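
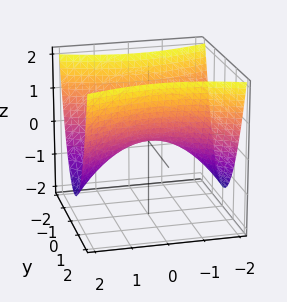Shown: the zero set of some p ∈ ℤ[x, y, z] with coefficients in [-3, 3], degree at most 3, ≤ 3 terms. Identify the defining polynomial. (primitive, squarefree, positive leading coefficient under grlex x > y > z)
x^2 - 3*y^2 + 3*z

(a) Degree: a saddle surface; a quadric, so deg p = 2.
(b) Symmetries: it's symmetric under x → −x, forcing even powers of x; the y ↦ −y reflection is a symmetry, so y appears only in even powers.
(c) From the visible intercepts: one x-axis crossing is at x = 0; it crosses the y-axis at the gridline y = 0.
(d) These observations pin down the coefficients.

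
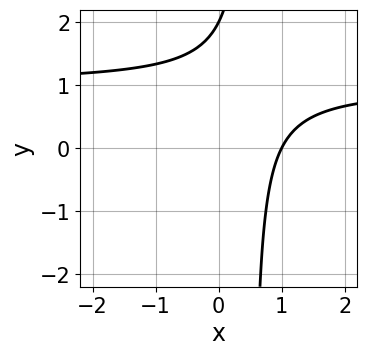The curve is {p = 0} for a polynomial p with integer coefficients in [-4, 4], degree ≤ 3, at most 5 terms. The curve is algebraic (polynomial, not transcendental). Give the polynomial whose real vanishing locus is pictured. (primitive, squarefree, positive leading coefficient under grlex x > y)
2*x*y - 2*x - y + 2

deg p = 2. The shape is more complex than any degree-1 curve.
Reading off the gridlines: it crosses the y-axis at the gridline y = 2; one x-axis crossing is at x = 1.
Together with the visible shape, these determine p as stated.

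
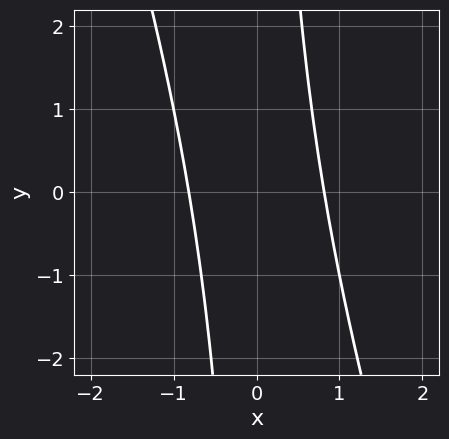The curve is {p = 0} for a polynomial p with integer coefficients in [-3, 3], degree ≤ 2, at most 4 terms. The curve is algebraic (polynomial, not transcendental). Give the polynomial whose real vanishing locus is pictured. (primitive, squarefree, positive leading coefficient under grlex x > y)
3*x^2 + x*y - 2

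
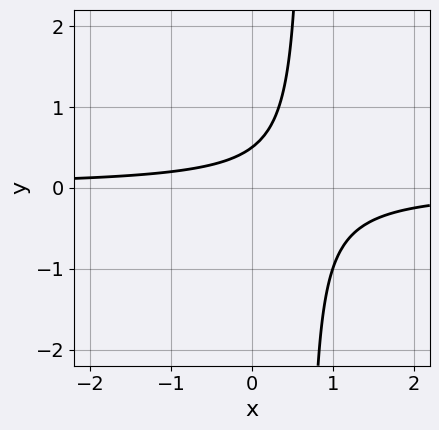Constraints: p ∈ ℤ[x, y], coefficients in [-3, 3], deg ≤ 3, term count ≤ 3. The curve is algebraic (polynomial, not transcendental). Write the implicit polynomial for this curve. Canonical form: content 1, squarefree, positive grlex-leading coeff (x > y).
3*x*y - 2*y + 1

First, deg p = 2. A generic line meets the curve in up to 2 points.
Then, observable constraints: it misses every integer gridline on the x-axis.
Finally, assembling these constraints gives the stated polynomial.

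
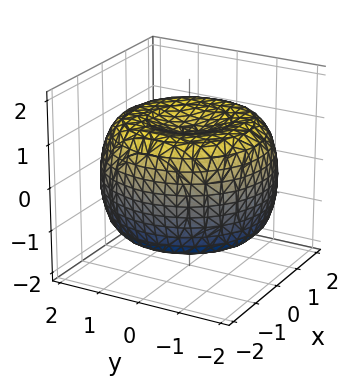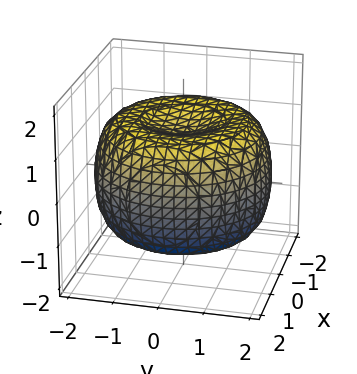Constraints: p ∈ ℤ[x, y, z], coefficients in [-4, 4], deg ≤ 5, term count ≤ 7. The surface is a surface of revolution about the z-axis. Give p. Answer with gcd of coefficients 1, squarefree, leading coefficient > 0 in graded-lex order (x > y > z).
x^4 + 2*x^2*y^2 + y^4 - 3*x^2 - 3*y^2 + 3*z^2 - 3

(a) The degree is 4 — no degree-3 surface has this shape.
(b) Symmetry: the surface is invariant under rotation about z: p = q(x² + y², z).
(c) Checking where it meets the axes: the z-axis gridline crossings are at z ∈ {-1, 1}; a circular section at z = 1 has radius between 1 and 2.
(d) Solving for integer coefficients yields p as stated.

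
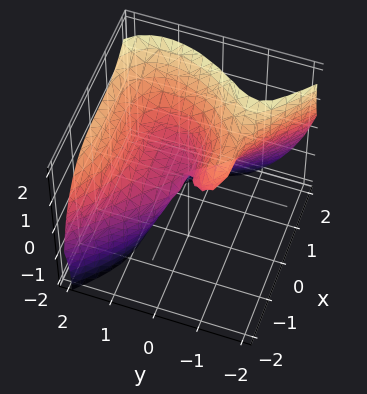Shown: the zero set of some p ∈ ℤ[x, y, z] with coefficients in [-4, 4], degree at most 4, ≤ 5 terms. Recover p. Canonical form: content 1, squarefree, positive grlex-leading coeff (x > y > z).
x^3 + y^3 - 2*y*z - z^2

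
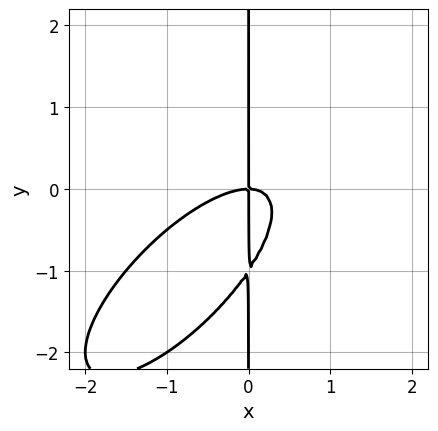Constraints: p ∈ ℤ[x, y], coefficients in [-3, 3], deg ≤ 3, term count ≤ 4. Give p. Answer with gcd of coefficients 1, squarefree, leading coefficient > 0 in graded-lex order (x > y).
(a) Degree: no degree-2 curve has this shape, so deg p = 3.
(b) From the axis intercepts and sections: every point of the y-axis in the box is on the curve; one x-axis crossing is at x = 0.
(c) Fitting integer coefficients to these (and the overall shape) gives p.

2*x^3 - 3*x^2*y + 2*x*y^2 + 2*x*y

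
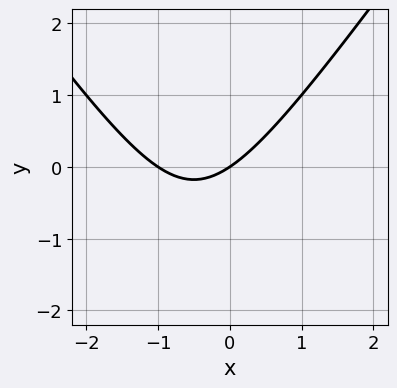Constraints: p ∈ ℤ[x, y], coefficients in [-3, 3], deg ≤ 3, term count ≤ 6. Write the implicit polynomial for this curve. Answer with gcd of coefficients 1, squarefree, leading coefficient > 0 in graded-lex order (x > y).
1. Degree: a generic line meets the curve in up to 2 points, so deg p = 2.
2. Reading off the gridlines: it meets the y-axis at y = 0 (among the integer gridlines); the x-axis gridline crossings are at x ∈ {-1, 0}.
3. Fitting integer coefficients to these (and the overall shape) gives p.

2*x^2 - y^2 + 2*x - 3*y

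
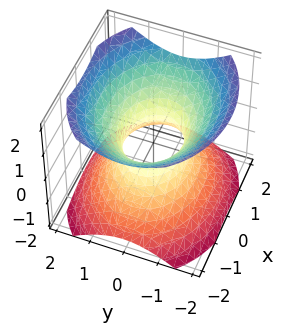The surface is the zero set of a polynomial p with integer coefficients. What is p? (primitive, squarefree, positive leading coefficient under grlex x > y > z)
deg p = 2. An hourglass — one-sheet hyperboloid; a quadric.
Symmetries: mirror symmetry z ↦ −z ⇒ only even powers of z; the x ↦ −x reflection is a symmetry, so x appears only in even powers; the y ↦ −y reflection is a symmetry, so y appears only in even powers.
Reading off the gridlines: no z-intercept at any integer in the box; the x-axis gridline crossings are at x ∈ {-1, 1}.
Together with the visible shape, these determine p as stated.

2*x^2 + 3*y^2 - 3*z^2 - 2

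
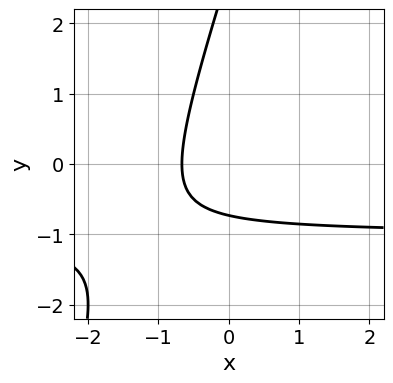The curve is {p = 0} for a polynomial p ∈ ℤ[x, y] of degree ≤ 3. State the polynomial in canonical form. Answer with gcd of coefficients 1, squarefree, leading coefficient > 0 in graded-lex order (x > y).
3*x*y - y^2 + 3*x + 2*y + 2

(a) Degree: a generic line meets the curve in up to 2 points, so deg p = 2.
(b) Putting this together gives p.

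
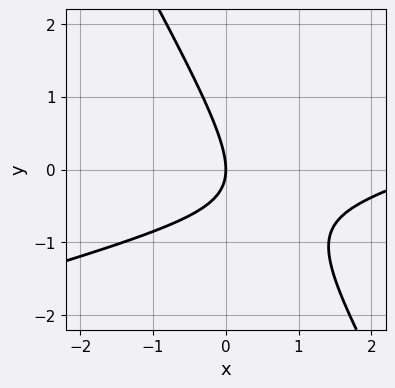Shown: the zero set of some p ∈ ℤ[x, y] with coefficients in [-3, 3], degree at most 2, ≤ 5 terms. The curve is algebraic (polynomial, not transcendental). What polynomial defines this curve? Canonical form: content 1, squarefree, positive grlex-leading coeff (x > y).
x^2 - 3*x*y - 2*y^2 - 3*x

(a) Degree: no degree-1 curve has this shape, so deg p = 2.
(b) Against the integer gridlines: it crosses the x-axis at the gridline x = 0; it crosses the y-axis at the gridline y = 0.
(c) The integer polynomial consistent with all of this is the stated p.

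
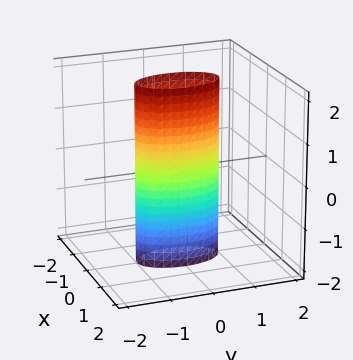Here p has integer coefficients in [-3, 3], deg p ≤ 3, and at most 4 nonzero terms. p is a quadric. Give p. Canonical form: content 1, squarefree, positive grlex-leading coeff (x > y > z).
deg p = 2. A cylinder; a quadric.
Symmetries: the x ↦ −x reflection is a symmetry, so x appears only in even powers; mirror symmetry y ↦ −y ⇒ only even powers of y; it's symmetric under z → −z, forcing even powers of z.
Reading off the gridlines: the y-axis gridline crossings are at y ∈ {-1, 1}; it misses every integer gridline on the z-axis.
Fitting integer coefficients to these (and the overall shape) gives p.

3*x^2 + y^2 - 1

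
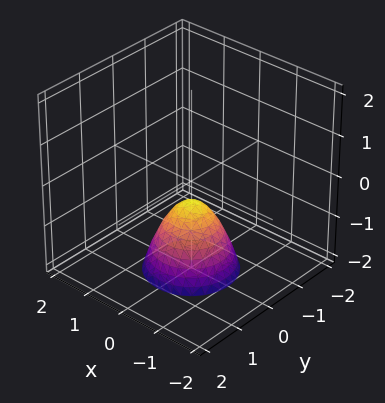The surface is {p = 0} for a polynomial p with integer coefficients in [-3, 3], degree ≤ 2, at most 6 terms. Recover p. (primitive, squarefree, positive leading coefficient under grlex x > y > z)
3*x^2 + 3*y^2 + 2*z + 1

First, deg p = 2.
Next, by symmetry, the surface is invariant under rotation about z: p = q(x² + y², z).
Then, checking where it meets the axes: the surface avoids every integer x-axis point in the box; a circular section at z = -2 has radius exactly 1; no y-intercept at any integer in the box.
Finally, assembling these constraints gives the stated polynomial.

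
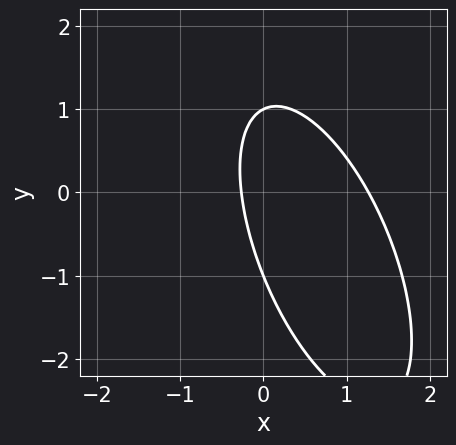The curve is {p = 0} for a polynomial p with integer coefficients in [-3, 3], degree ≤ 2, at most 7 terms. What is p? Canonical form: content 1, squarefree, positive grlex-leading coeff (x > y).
The degree is 2 — the shape is more complex than any degree-1 curve.
Reading off the gridlines: the y-axis gridline crossings are at y ∈ {-1, 1}.
Assembling these constraints gives the stated polynomial.

3*x^2 + 2*x*y + y^2 - 3*x - 1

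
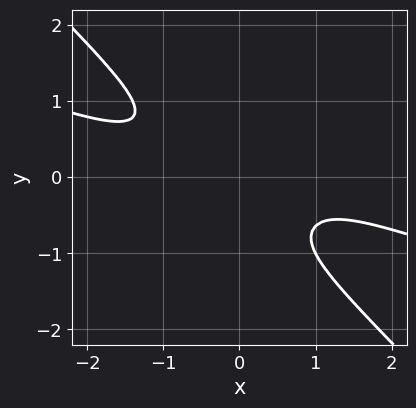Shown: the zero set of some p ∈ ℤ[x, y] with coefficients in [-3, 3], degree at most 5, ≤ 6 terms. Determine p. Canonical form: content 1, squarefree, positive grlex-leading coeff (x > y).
(a) The degree is 4 — the shape is more complex than any degree-3 curve.
(b) Against the integer gridlines: it misses every integer gridline on the x-axis; the curve avoids every integer y-axis point in the box.
(c) Assembling these constraints gives the stated polynomial.

x^4 + 3*x^3*y + 2*y^4 - x*y^2 + 1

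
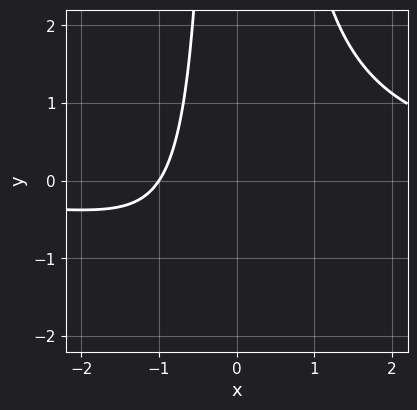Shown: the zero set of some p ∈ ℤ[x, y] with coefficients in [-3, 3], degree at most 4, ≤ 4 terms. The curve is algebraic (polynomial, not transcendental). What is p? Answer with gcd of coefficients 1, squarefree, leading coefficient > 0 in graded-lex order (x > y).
2*x^2*y - 3*x - 3

(a) Degree: no degree-2 curve has this shape, so deg p = 3.
(b) From the visible intercepts: it crosses the x-axis at the gridline x = -1; the curve avoids every integer y-axis point in the box.
(c) Matching integer coefficients to the picture gives p.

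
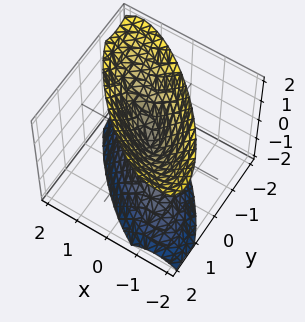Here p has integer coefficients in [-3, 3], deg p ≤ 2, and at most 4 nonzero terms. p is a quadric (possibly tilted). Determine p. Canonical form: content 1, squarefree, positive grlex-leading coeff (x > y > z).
(a) I count 2 distinct pieces.
(b) deg p = 2.
(c) From the visible intercepts: it crosses the x-axis at the gridline x = 0; one y-axis crossing is at y = 0; it crosses the z-axis at the gridline z = 0.
(d) Putting this together gives p.

2*x^2 + 3*x*y + 2*y^2 - z^2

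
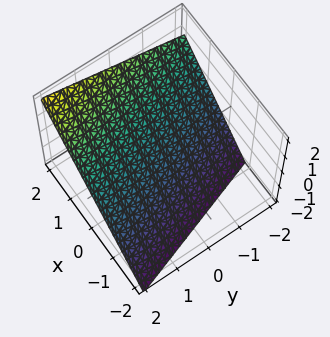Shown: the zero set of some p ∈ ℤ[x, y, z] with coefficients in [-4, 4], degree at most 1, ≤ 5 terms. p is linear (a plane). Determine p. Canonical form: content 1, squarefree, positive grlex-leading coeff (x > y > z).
First, degree: every cross-section is a straight line — this is a plane, so deg p = 1.
Next, from the axis intercepts and sections: it meets the y-axis at y = 2 (among the integer gridlines).
Finally, these observations pin down the coefficients.

3*x + y - 3*z - 2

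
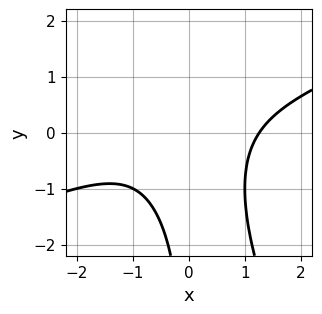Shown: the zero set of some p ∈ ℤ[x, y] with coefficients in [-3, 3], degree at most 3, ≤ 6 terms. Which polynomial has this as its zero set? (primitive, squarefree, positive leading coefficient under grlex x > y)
x^3 - 2*x^2*y - x*y^2 - 2

First, deg p = 3. No degree-2 curve has this shape.
Next, against the integer gridlines: it misses every integer gridline on the y-axis.
Finally, these observations pin down the coefficients.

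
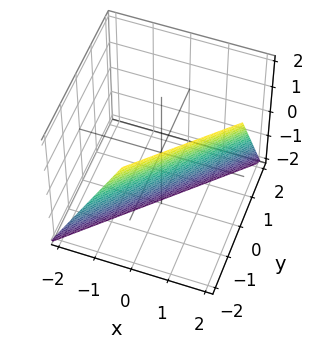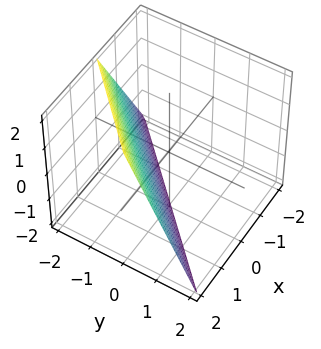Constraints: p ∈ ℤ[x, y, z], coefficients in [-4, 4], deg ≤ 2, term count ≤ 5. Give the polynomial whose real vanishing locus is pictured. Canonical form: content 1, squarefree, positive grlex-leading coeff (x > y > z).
1. The degree is 1 — the surface is flat (a plane).
2. Observable constraints: one z-axis crossing is at z = -2; one y-axis crossing is at y = -1; it crosses the x-axis at the gridline x = 1.
3. Together with the visible shape, these determine p as stated.

2*x - 2*y - z - 2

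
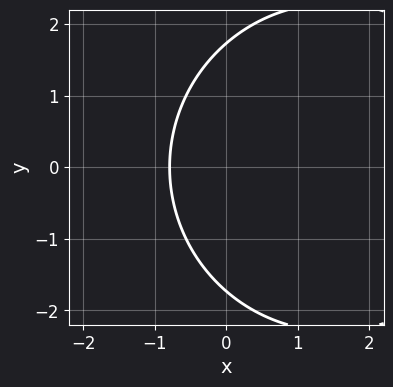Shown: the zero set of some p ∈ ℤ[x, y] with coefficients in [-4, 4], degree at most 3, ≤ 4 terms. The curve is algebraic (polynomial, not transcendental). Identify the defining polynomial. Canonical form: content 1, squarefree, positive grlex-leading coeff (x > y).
1. deg p = 2. The shape is more complex than any degree-1 curve.
2. Symmetries: mirror symmetry y ↦ −y ⇒ only even powers of y.
3. These observations pin down the coefficients.

x^2 + y^2 - 3*x - 3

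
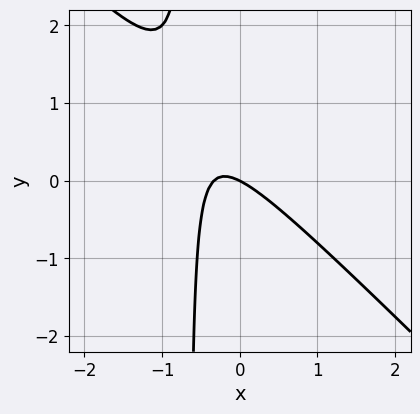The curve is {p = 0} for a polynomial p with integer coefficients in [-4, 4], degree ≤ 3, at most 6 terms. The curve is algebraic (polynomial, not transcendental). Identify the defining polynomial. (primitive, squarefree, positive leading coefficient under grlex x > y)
1. deg p = 2. No degree-1 curve has this shape.
2. Observable constraints: it crosses the y-axis at the gridline y = 0; one x-axis crossing is at x = 0.
3. These observations pin down the coefficients.

3*x^2 + 3*x*y + x + 2*y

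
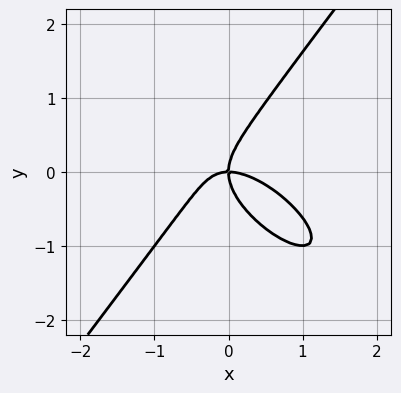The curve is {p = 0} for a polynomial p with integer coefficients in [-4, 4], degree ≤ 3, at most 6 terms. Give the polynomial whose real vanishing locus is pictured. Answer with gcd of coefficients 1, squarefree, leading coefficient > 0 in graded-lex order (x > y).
x^3 + x^2*y - y^3 + x*y

First, the degree is 3 — a generic line meets the curve in up to 3 points.
Then, reading off the gridlines: it meets the y-axis at y = 0 (among the integer gridlines); it meets the x-axis at x = 0 (among the integer gridlines).
Finally, these observations pin down the coefficients.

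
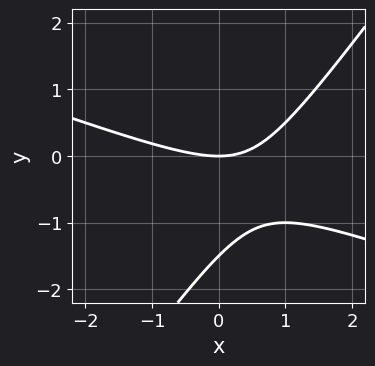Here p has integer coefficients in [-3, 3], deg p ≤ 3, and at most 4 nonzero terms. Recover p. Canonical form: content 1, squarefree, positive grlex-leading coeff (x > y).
x^2 + 2*x*y - 2*y^2 - 3*y

(a) Degree: a generic line meets the curve in up to 2 points, so deg p = 2.
(b) From the axis intercepts and sections: it crosses the y-axis at the gridline y = 0; one x-axis crossing is at x = 0.
(c) Matching integer coefficients to the picture gives p.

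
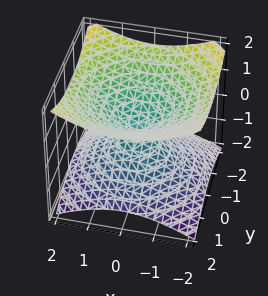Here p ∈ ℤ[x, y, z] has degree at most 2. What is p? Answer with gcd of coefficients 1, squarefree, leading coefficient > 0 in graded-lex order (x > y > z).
1. Degree: two nappes meeting at a single point; a quadric, so deg p = 2.
2. By symmetry, every cross-section ⟂ z is a circle, so x, y appear only via x² + y²; the z ↦ −z reflection is a symmetry, so z appears only in even powers.
3. From the visible intercepts: it meets the y-axis at y = 0 (among the integer gridlines); a circular section at z = -1 has radius between 1 and 2; it crosses the x-axis at the gridline x = 0.
4. Solving for integer coefficients yields p as stated.

x^2 + y^2 - 2*z^2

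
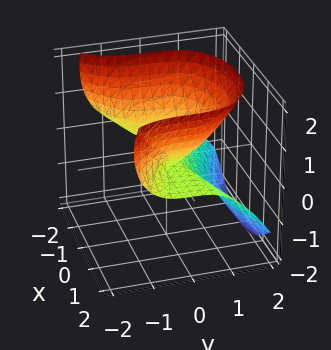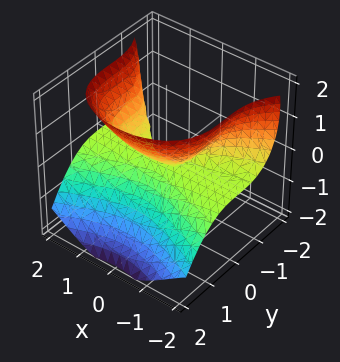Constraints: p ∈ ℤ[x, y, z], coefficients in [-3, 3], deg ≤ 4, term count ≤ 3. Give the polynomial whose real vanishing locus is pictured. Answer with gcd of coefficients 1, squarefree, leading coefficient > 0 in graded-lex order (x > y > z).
2*x^2*z + 2*y^3 - 3*z^2

deg p = 3.
Observable constraints: it crosses the z-axis at the gridline z = 0; it crosses the y-axis at the gridline y = 0; the visible x-axis segment lies entirely on the surface.
Solving for integer coefficients yields p as stated.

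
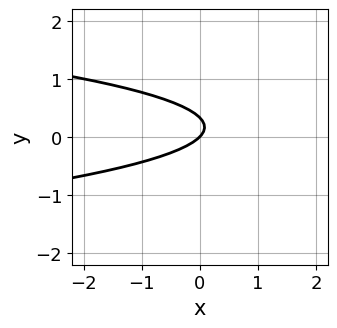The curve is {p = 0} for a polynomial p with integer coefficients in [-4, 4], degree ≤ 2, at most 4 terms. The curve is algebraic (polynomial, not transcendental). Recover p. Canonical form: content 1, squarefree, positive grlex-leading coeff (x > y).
1. deg p = 2. A generic line meets the curve in up to 2 points.
2. From the axis intercepts and sections: it meets the y-axis at y = 0 (among the integer gridlines); it crosses the x-axis at the gridline x = 0.
3. Solving for integer coefficients yields p as stated.

3*y^2 + x - y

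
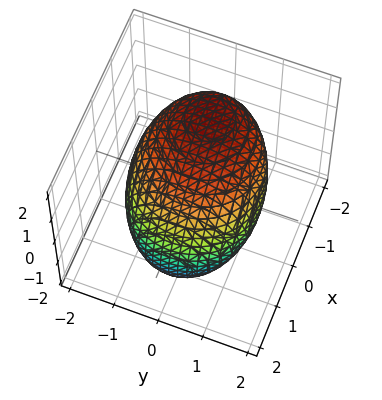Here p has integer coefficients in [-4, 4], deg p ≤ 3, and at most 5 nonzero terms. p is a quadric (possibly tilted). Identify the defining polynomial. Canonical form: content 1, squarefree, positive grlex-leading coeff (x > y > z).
x^2 + x*z + y^2 + z^2 - 2

(a) The degree is 2 — the shape is more complex than any degree-1 surface.
(b) Putting this together gives p.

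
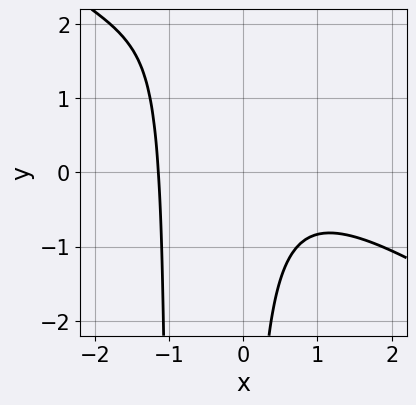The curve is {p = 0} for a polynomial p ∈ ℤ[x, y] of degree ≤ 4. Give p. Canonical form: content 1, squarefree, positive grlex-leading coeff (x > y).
1. deg p = 3.
2. Observable constraints: it misses every integer gridline on the y-axis.
3. Fitting integer coefficients to these (and the overall shape) gives p.

2*x^3 + 3*x^2*y + 3*x*y + 3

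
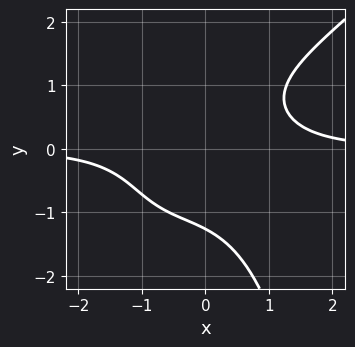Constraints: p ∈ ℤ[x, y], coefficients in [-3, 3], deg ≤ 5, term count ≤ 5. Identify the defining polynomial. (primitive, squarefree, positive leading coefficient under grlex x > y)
x^3*y - x^2*y^2 - y^3 + 2*x*y - 2

1. The degree is 4 — the shape is more complex than any degree-3 curve.
2. From the visible intercepts: the curve avoids every integer x-axis point in the box.
3. Fitting integer coefficients to these (and the overall shape) gives p.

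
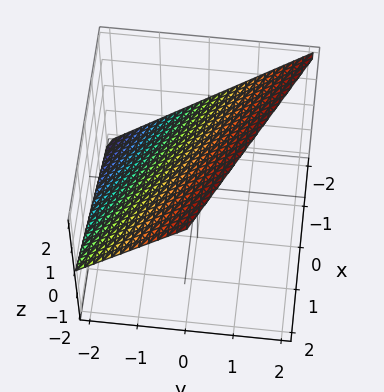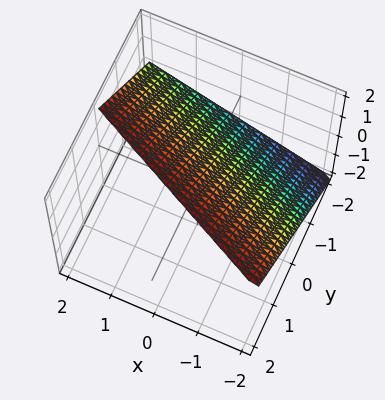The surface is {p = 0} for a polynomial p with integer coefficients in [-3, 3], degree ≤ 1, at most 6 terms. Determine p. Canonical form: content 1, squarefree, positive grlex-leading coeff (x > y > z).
x + 2*y - 2*z + 2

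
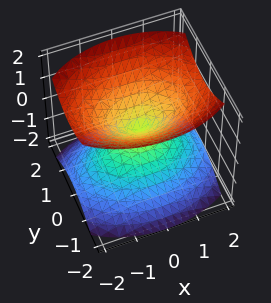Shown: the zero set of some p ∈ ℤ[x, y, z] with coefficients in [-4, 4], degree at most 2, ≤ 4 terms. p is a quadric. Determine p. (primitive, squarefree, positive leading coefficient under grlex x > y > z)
x^2 + 2*y^2 - 2*z^2

(a) I count 2 distinct pieces. They look like related sheets of one shape, so recover p as a whole.
(b) deg p = 2. Two nappes meeting at a single point; a quadric.
(c) Symmetries: it's symmetric under x → −x, forcing even powers of x; it's symmetric under z → −z, forcing even powers of z; the y ↦ −y reflection is a symmetry, so y appears only in even powers.
(d) Checking where it meets the axes: one z-axis crossing is at z = 0; it crosses the x-axis at the gridline x = 0.
(e) The integer polynomial consistent with all of this is the stated p.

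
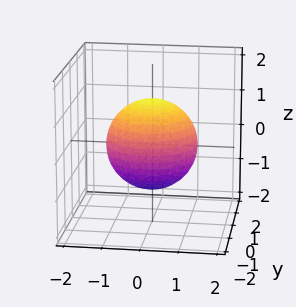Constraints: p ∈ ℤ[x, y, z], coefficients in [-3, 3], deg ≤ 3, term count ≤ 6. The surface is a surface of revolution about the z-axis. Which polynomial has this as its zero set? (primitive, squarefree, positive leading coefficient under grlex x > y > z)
(a) The degree is 2 — a generic line meets the surface in up to 2 points.
(b) Symmetries: rotational symmetry about the z-axis ⇒ p depends on x, y only through x² + y².
(c) From the visible intercepts: a circular section at z = -1 has radius between 0 and 1.
(d) Matching integer coefficients to the picture gives p.

2*x^2 + 2*y^2 + 2*z^2 - 3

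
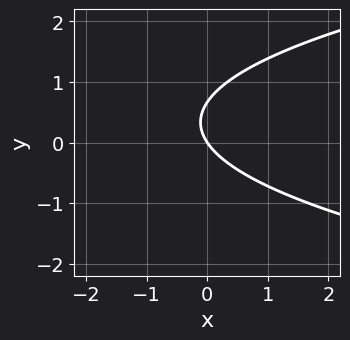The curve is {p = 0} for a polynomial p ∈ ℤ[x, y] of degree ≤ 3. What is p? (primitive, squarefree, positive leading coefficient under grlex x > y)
3*y^2 - 3*x - 2*y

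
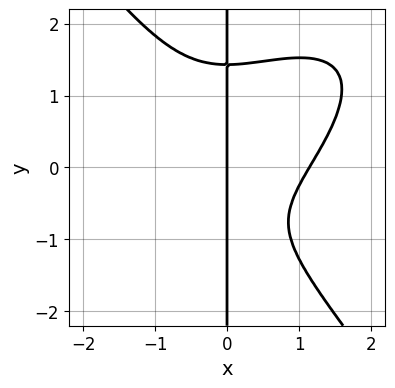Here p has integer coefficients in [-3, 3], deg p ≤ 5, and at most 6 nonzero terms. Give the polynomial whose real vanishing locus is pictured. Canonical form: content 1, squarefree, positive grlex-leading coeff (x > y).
2*x^4 - 2*x^3*y + 2*x*y^3 - 2*x*y - 3*x

(a) deg p = 4. No degree-3 curve has this shape.
(b) From the visible intercepts: one x-axis crossing is at x = 0; every point of the y-axis in the box is on the curve.
(c) Fitting integer coefficients to these (and the overall shape) gives p.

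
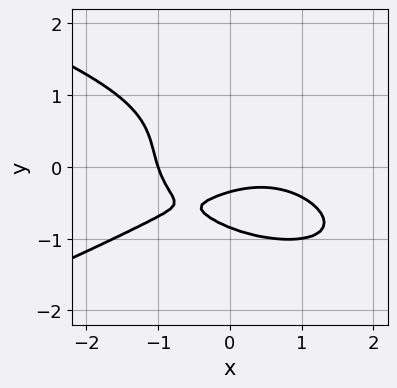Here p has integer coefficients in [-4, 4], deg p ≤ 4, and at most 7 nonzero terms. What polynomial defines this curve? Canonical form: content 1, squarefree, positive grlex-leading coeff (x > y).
First, degree: no degree-3 curve has this shape, so deg p = 4.
Then, against the integer gridlines: it crosses the x-axis at the gridline x = -1; it misses every integer gridline on the y-axis.
Finally, the integer polynomial consistent with all of this is the stated p.

3*y^4 + x^3 + 2*x*y + 3*y + 1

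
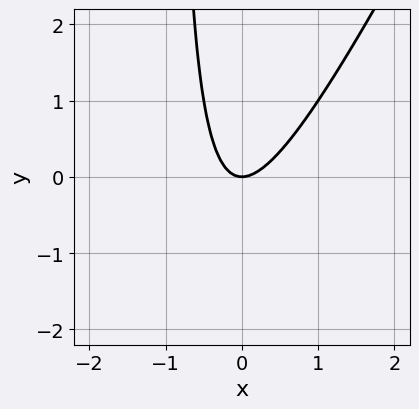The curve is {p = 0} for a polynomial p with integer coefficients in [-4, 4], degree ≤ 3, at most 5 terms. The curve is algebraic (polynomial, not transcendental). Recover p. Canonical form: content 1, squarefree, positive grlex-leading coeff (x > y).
First, degree: no degree-1 curve has this shape, so deg p = 2.
Then, checking where it meets the axes: it crosses the y-axis at the gridline y = 0; it crosses the x-axis at the gridline x = 0.
Finally, matching integer coefficients to the picture gives p.

2*x^2 - x*y - y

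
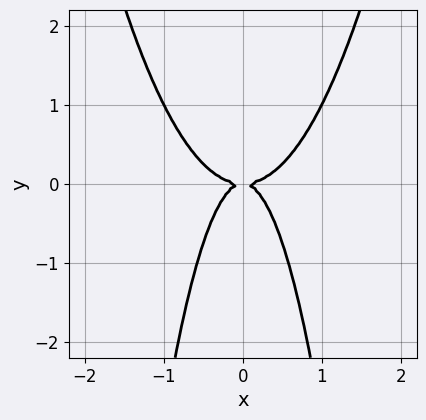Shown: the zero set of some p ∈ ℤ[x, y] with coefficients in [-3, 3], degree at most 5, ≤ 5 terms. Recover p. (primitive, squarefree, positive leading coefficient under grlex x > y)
3*x^4 - 2*x^2*y - y^2

deg p = 4.
Symmetries: it's symmetric under x → −x, forcing even powers of x.
Reading off the gridlines: one x-axis crossing is at x = 0; it crosses the y-axis at the gridline y = 0.
The integer polynomial consistent with all of this is the stated p.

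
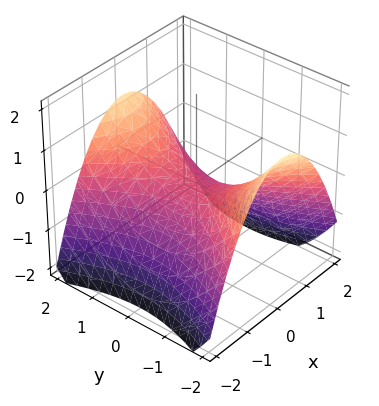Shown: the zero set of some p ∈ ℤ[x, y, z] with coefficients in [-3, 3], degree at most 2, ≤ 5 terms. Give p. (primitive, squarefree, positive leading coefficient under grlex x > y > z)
(a) The degree is 2 — a hyperbolic paraboloid; a quadric.
(b) Symmetries: mirror symmetry y ↦ −y ⇒ only even powers of y; mirror symmetry x ↦ −x ⇒ only even powers of x.
(c) From the axis intercepts and sections: one y-axis crossing is at y = 0; it meets the z-axis at z = 0 (among the integer gridlines); one x-axis crossing is at x = 0.
(d) Putting this together gives p.

2*x^2 - y^2 + 3*z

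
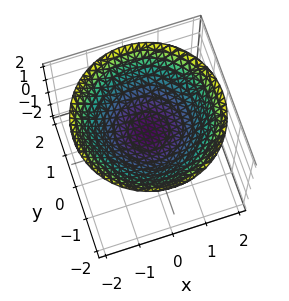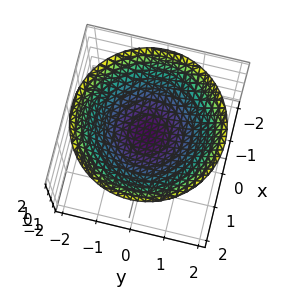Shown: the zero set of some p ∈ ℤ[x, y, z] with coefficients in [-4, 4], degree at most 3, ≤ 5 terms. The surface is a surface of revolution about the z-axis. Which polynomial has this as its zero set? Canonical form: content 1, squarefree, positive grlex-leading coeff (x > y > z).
deg p = 2. No degree-1 surface has this shape.
Symmetries: rotational symmetry about the z-axis ⇒ p depends on x, y only through x² + y².
Checking where it meets the axes: a circular section at z = 1 has radius exactly 1; the surface avoids every integer x-axis point in the box.
Together with the visible shape, these determine p as stated.

x^2 + y^2 - 3*z + 2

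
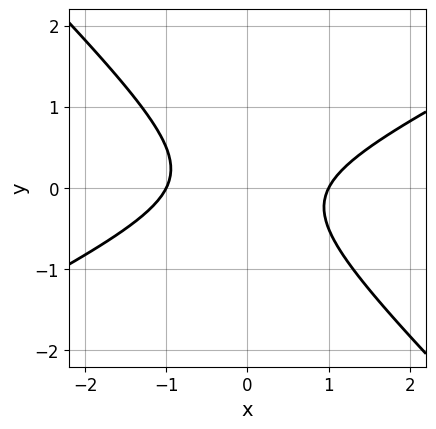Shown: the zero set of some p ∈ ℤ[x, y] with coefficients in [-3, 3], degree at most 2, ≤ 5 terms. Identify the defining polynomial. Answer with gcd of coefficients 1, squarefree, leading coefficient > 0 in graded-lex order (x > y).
x^2 - x*y - 2*y^2 - 1

First, degree: a generic line meets the curve in up to 2 points, so deg p = 2.
Then, from the axis intercepts and sections: no y-intercept at any integer in the box; the x-axis gridline crossings are at x ∈ {-1, 1}.
Finally, solving for integer coefficients yields p as stated.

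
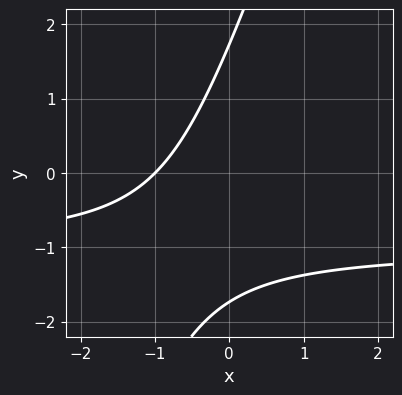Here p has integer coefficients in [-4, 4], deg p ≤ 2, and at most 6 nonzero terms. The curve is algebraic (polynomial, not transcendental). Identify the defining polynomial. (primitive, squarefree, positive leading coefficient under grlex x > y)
3*x*y - y^2 + 3*x + 3

The degree is 2 — a generic line meets the curve in up to 2 points.
Reading off the gridlines: it meets the x-axis at x = -1 (among the integer gridlines).
Solving for integer coefficients yields p as stated.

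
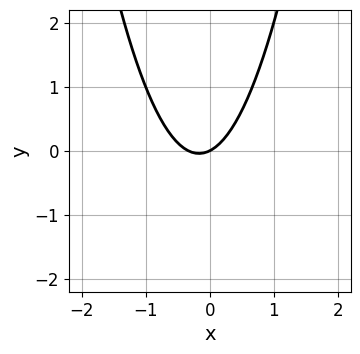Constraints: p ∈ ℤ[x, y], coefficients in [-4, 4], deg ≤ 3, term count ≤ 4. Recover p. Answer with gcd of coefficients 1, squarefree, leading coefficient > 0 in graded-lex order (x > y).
(a) The degree is 2 — no degree-1 curve has this shape.
(b) From the axis intercepts and sections: one y-axis crossing is at y = 0; one x-axis crossing is at x = 0.
(c) Fitting integer coefficients to these (and the overall shape) gives p.

3*x^2 + x - 2*y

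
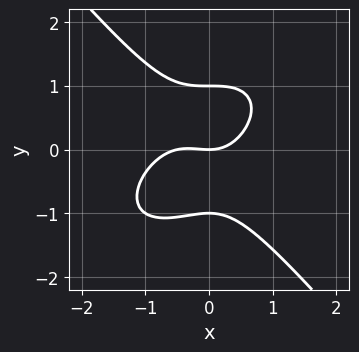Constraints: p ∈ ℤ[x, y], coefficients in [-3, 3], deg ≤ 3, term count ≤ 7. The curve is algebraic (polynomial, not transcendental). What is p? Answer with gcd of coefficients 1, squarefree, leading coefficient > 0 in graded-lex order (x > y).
2*x^3 - x^2*y + 2*y^3 + x^2 - 2*y

(a) deg p = 3.
(b) Against the integer gridlines: it crosses the x-axis at the gridline x = 0; among the integer gridlines, it crosses the y-axis at y ∈ {-1, 0, 1}.
(c) These observations pin down the coefficients.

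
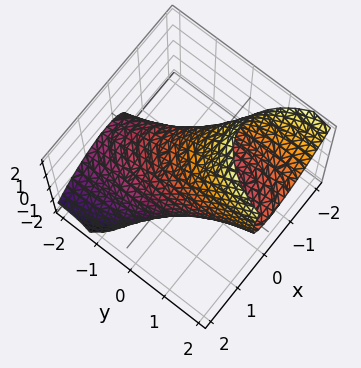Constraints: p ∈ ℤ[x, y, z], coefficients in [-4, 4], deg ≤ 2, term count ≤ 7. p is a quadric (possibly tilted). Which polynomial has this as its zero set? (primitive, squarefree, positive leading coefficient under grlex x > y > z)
First, the degree is 2 — no degree-1 surface has this shape.
Then, from the axis intercepts and sections: among the integer gridlines, it crosses the z-axis at z ∈ {-1, 1}.
Finally, the integer polynomial consistent with all of this is the stated p.

3*x^2 + 3*x*z + y^2 - 3*y*z + 2*z^2 - 2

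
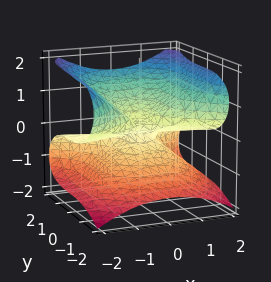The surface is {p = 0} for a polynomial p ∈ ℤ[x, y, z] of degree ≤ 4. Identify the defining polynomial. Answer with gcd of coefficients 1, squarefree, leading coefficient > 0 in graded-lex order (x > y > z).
The degree is 3 — the shape is more complex than any degree-2 surface.
From the axis intercepts and sections: every point of the x-axis in the box is on the surface; it crosses the y-axis at the gridline y = 0; it meets the z-axis at z = 0 (among the integer gridlines).
Matching integer coefficients to the picture gives p.

2*x^2*z + y^3 - 3*z^3 + z^2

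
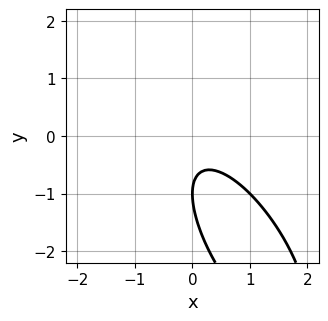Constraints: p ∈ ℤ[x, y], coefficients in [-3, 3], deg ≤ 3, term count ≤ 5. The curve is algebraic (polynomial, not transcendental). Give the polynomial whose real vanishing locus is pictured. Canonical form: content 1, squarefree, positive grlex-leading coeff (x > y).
First, the degree is 2 — no degree-1 curve has this shape.
Then, from the visible intercepts: it crosses the y-axis at the gridline y = -1; it misses every integer gridline on the x-axis.
Finally, solving for integer coefficients yields p as stated.

2*x^2 + 2*x*y + y^2 + 2*y + 1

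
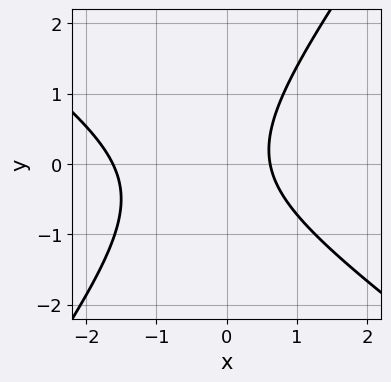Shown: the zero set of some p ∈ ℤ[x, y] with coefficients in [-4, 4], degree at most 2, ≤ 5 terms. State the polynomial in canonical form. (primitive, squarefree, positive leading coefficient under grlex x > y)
(a) deg p = 2. A generic line meets the curve in up to 2 points.
(b) Checking where it meets the axes: the curve avoids every integer y-axis point in the box.
(c) Putting this together gives p.

3*x^2 + 2*x*y - 3*y^2 + 3*x - 3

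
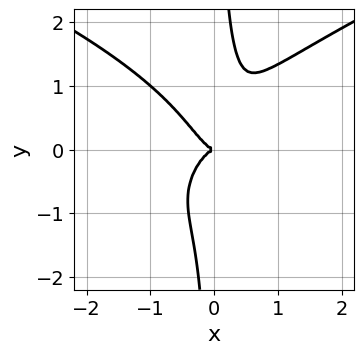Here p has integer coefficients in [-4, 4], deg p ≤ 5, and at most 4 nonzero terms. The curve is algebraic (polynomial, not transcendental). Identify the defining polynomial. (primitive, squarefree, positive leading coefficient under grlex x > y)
2*x*y^3 - 3*x^3 - y^2

(a) The degree is 4 — the shape is more complex than any degree-3 curve.
(b) From the axis intercepts and sections: one y-axis crossing is at y = 0; it meets the x-axis at x = 0 (among the integer gridlines).
(c) Matching integer coefficients to the picture gives p.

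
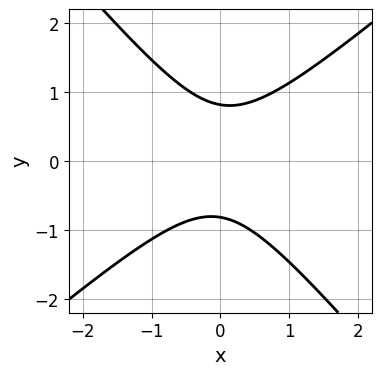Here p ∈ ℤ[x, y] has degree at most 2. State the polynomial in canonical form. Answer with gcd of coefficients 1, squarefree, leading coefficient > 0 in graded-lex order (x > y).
deg p = 2.
From the visible intercepts: the curve avoids every integer x-axis point in the box.
Matching integer coefficients to the picture gives p.

3*x^2 - x*y - 3*y^2 + 2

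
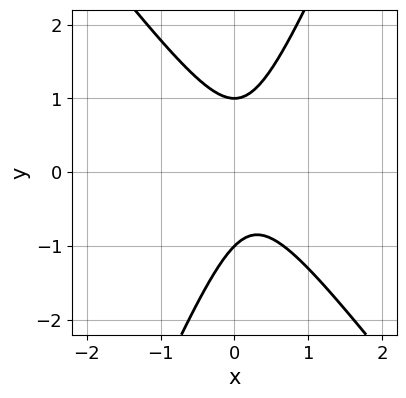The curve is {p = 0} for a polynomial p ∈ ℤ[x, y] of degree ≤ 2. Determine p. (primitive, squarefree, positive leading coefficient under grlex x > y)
(a) Degree: no degree-1 curve has this shape, so deg p = 2.
(b) Reading off the gridlines: the y-axis gridline crossings are at y ∈ {-1, 1}; the curve avoids every integer x-axis point in the box.
(c) The integer polynomial consistent with all of this is the stated p.

3*x^2 + x*y - y^2 - x + 1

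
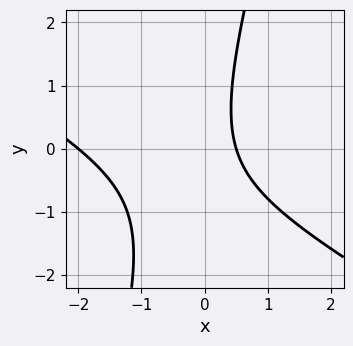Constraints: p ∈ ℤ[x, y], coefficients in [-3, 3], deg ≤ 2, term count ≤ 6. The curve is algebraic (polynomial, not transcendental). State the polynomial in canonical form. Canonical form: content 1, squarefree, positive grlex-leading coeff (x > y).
2*x^2 + 3*x*y - y^2 + 3*x - 2

(a) deg p = 2. No degree-1 curve has this shape.
(b) Observable constraints: it misses every integer gridline on the y-axis; one x-axis crossing is at x = -2.
(c) Fitting integer coefficients to these (and the overall shape) gives p.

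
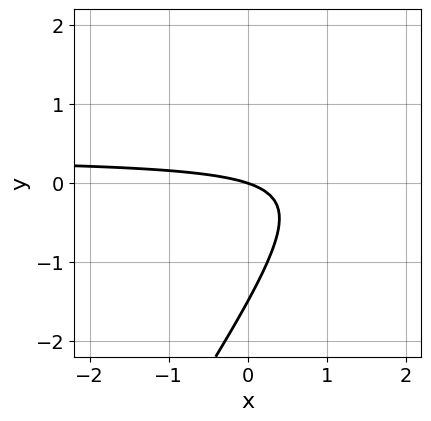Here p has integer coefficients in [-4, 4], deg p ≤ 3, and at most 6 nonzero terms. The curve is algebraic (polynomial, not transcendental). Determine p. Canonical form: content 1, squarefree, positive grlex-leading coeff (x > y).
3*x*y - 2*y^2 - x - 3*y

First, deg p = 2. No degree-1 curve has this shape.
Then, reading off the gridlines: one y-axis crossing is at y = 0; it meets the x-axis at x = 0 (among the integer gridlines).
Finally, these observations pin down the coefficients.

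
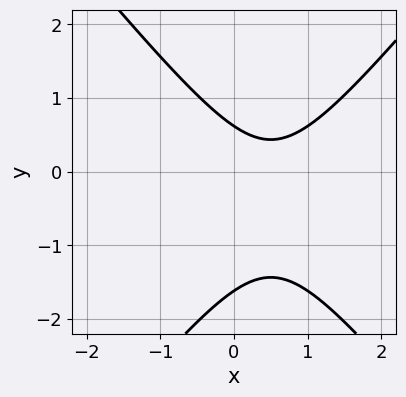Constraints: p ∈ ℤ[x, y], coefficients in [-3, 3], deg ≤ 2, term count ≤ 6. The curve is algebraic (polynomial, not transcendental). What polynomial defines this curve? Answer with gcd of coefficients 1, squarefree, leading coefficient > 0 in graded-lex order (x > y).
1. The degree is 2 — a generic line meets the curve in up to 2 points.
2. Checking where it meets the axes: the curve avoids every integer x-axis point in the box.
3. The integer polynomial consistent with all of this is the stated p.

3*x^2 - 2*y^2 - 3*x - 2*y + 2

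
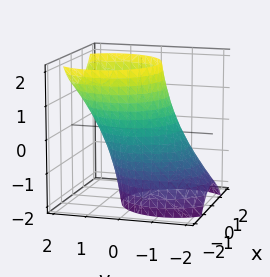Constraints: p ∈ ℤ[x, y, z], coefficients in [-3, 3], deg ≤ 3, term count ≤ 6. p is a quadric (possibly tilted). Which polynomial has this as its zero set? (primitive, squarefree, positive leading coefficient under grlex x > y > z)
2*x^2 + 2*y^2 - 2*y*z - 3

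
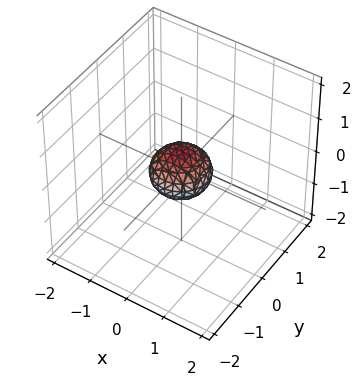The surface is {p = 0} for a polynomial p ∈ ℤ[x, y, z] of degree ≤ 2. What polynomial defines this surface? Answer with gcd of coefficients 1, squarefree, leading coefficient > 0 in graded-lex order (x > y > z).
2*x^2 + 2*y^2 + 3*z^2 - 1

First, degree: bounded and convex; a quadric, so deg p = 2.
Next, symmetries: mirror symmetry z ↦ −z ⇒ only even powers of z; the surface is invariant under rotation about z: p = q(x² + y², z).
Then, from the axis intercepts and sections: a circular section at z = 0 has radius between 0 and 1.
Finally, solving for integer coefficients yields p as stated.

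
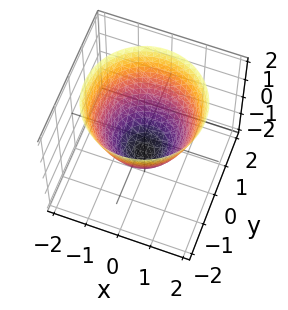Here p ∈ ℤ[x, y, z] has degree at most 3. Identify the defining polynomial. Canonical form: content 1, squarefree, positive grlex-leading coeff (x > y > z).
First, degree: no degree-1 surface has this shape, so deg p = 2.
Next, symmetries: the surface is invariant under rotation about z: p = q(x² + y², z).
Then, observable constraints: the y-axis gridline crossings are at y ∈ {-1, 1}; a circular section at z = 2 has radius between 1 and 2; the x-axis gridline crossings are at x ∈ {-1, 1}.
Finally, solving for integer coefficients yields p as stated. Check: (0, 0, -1) on the z-axis lies on the surface, and p(0, 0, -1) = 0. ✓

x^2 + y^2 - z - 1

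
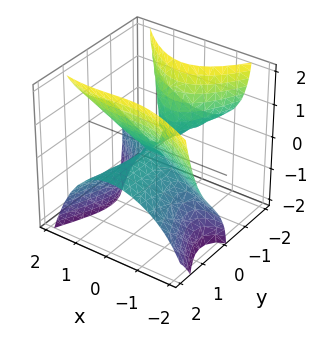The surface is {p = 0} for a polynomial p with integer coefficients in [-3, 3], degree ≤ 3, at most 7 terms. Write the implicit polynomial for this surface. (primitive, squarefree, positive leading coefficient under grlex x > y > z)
1. deg p = 3.
2. Reading off the gridlines: it crosses the x-axis at the gridline x = 0; it crosses the z-axis at the gridline z = 0; the visible y-axis segment lies entirely on the surface.
3. These observations pin down the coefficients.

x^3 + 2*x^2*y - 2*x^2*z + 3*y^2*z - 2*z^2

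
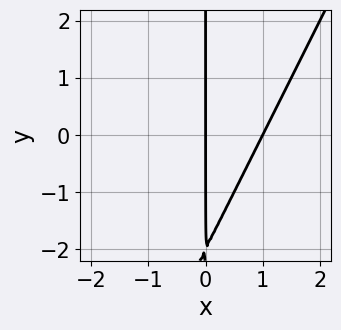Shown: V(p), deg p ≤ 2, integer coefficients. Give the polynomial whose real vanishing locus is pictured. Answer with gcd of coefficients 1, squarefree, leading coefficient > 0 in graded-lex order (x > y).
1. The degree is 2 — the shape is more complex than any degree-1 curve.
2. From the visible intercepts: the x-axis gridline crossings are at x ∈ {0, 1}; every point of the y-axis in the box is on the curve.
3. The integer polynomial consistent with all of this is the stated p.

2*x^2 - x*y - 2*x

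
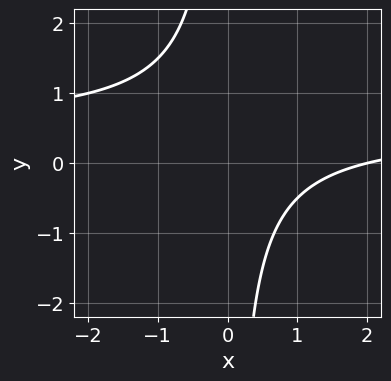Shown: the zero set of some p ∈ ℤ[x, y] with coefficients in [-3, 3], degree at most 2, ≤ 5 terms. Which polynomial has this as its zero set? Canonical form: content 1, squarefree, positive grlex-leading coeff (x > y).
First, the degree is 2 — the shape is more complex than any degree-1 curve.
Then, against the integer gridlines: it crosses the x-axis at the gridline x = 2; no y-intercept at any integer in the box.
Finally, solving for integer coefficients yields p as stated.

2*x*y - x + 2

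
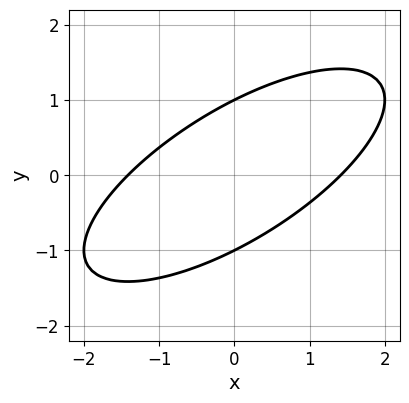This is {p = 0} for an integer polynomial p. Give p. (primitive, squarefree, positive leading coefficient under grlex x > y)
x^2 - 2*x*y + 2*y^2 - 2

1. deg p = 2.
2. Observable constraints: the y-axis gridline crossings are at y ∈ {-1, 1}.
3. The integer polynomial consistent with all of this is the stated p.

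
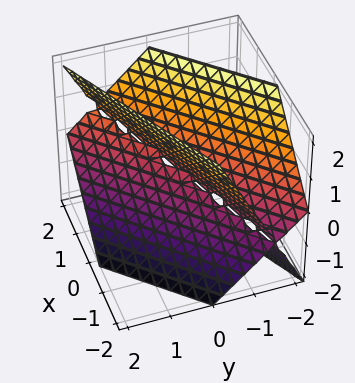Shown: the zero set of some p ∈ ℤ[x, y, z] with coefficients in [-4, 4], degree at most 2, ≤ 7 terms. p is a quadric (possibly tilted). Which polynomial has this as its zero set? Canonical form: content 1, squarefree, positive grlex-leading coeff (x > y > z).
x^2 - 3*x*y + 2*y^2 + y*z - z^2

The degree is 2 — the shape is more complex than any degree-1 surface.
Checking where it meets the axes: one z-axis crossing is at z = 0; it crosses the y-axis at the gridline y = 0.
Solving for integer coefficients yields p as stated.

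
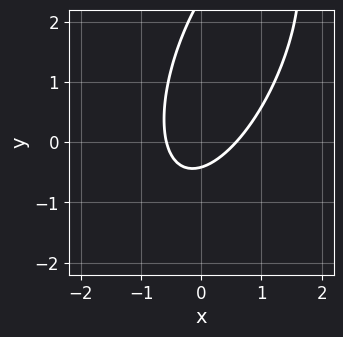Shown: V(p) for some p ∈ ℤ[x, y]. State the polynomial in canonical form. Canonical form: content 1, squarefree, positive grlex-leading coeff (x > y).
3*x^2 - 2*x*y + y^2 - 2*y - 1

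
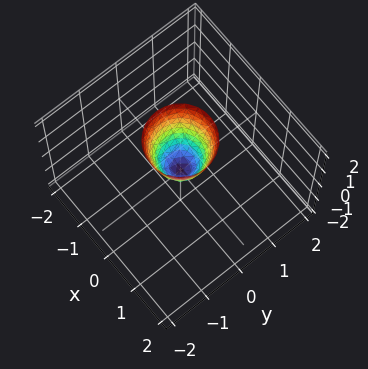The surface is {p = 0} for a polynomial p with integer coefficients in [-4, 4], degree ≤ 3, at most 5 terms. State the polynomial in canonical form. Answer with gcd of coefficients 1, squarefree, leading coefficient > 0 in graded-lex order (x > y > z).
3*x^2 + 3*y^2 - z

First, deg p = 2.
Then, by symmetry, the surface is invariant under rotation about z: p = q(x² + y², z).
Next, against the integer gridlines: it meets the y-axis at y = 0 (among the integer gridlines); it meets the z-axis at z = 0 (among the integer gridlines); a circular section at z = 2 has radius between 0 and 1.
Finally, putting this together gives p.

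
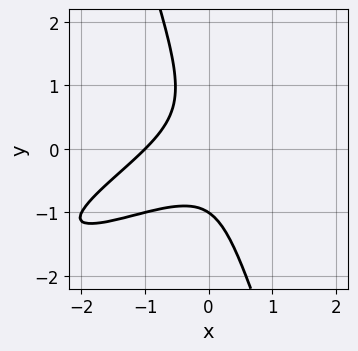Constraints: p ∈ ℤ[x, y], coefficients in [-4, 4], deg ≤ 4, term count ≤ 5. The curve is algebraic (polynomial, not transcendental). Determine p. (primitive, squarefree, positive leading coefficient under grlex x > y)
(a) deg p = 3. No degree-2 curve has this shape.
(b) Checking where it meets the axes: it meets the y-axis at y = -1 (among the integer gridlines); it crosses the x-axis at the gridline x = -1.
(c) Fitting integer coefficients to these (and the overall shape) gives p.

x^3 - 3*x^2*y + 2*x*y^2 + y^3 + 1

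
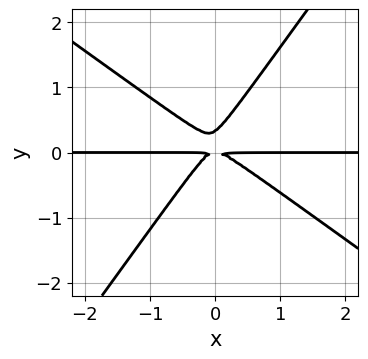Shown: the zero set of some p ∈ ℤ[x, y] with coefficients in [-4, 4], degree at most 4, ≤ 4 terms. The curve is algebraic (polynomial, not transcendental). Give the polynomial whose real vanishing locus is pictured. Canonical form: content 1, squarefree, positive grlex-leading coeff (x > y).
First, the degree is 3 — the shape is more complex than any degree-2 curve.
Then, from the axis intercepts and sections: the visible x-axis segment lies entirely on the curve.
Finally, assembling these constraints gives the stated polynomial.

3*x^2*y + 2*x*y^2 - 3*y^3 + y^2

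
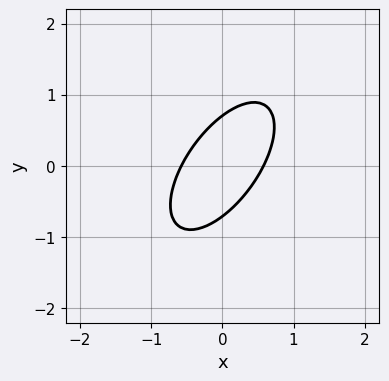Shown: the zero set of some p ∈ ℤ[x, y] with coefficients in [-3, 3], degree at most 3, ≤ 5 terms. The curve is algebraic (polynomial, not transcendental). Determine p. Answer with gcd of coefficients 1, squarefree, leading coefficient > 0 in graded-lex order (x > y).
3*x^2 - 3*x*y + 2*y^2 - 1

(a) deg p = 2.
(b) The integer polynomial consistent with all of this is the stated p.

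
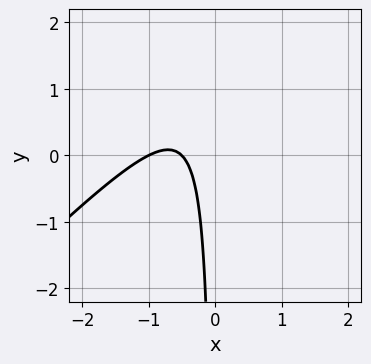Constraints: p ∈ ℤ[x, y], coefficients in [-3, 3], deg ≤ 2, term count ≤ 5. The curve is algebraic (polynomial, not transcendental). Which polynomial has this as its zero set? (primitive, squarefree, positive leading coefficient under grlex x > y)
2*x^2 - 2*x*y + 3*x + 1

First, the degree is 2 — a generic line meets the curve in up to 2 points.
Then, from the visible intercepts: one x-axis crossing is at x = -1; the curve avoids every integer y-axis point in the box.
Finally, these observations pin down the coefficients.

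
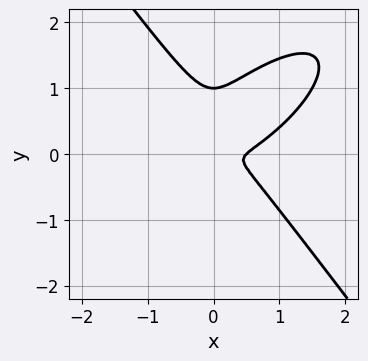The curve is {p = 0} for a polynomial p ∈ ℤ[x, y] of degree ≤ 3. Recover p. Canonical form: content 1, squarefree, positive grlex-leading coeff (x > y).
1. deg p = 3. A generic line meets the curve in up to 3 points.
2. Checking where it meets the axes: one y-axis crossing is at y = 1.
3. Fitting integer coefficients to these (and the overall shape) gives p.

2*x^3 - 2*x^2*y + 2*y^3 - x^2 - 2*y^2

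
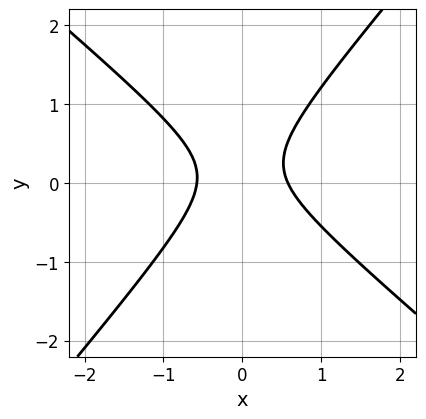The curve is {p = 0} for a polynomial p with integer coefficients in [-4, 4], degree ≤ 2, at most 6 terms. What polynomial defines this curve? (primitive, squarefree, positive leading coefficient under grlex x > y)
3*x^2 + x*y - 3*y^2 + y - 1

(a) Degree: the shape is more complex than any degree-1 curve, so deg p = 2.
(b) Checking where it meets the axes: no y-intercept at any integer in the box.
(c) Putting this together gives p.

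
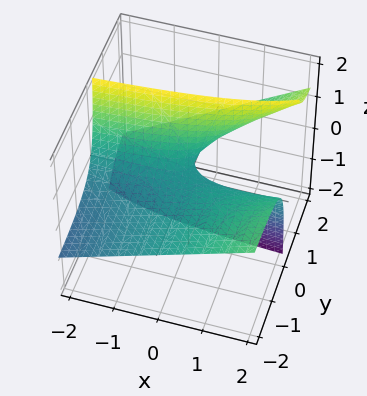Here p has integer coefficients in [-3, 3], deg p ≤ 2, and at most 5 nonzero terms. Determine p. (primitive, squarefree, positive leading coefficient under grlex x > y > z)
x*y - 2*y*z + z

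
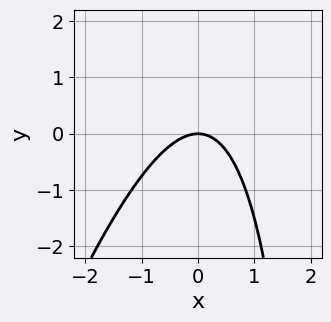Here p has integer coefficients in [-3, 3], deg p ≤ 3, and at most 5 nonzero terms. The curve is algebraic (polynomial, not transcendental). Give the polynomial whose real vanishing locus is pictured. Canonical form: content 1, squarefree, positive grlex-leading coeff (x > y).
(a) Degree: a generic line meets the curve in up to 2 points, so deg p = 2.
(b) Checking where it meets the axes: it meets the y-axis at y = 0 (among the integer gridlines); it crosses the x-axis at the gridline x = 0.
(c) Assembling these constraints gives the stated polynomial.

3*x^2 - x*y + 3*y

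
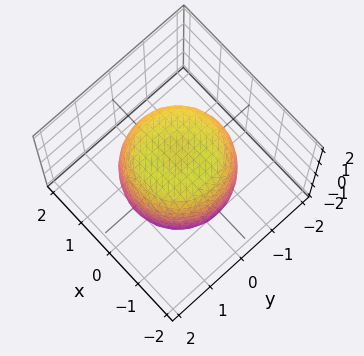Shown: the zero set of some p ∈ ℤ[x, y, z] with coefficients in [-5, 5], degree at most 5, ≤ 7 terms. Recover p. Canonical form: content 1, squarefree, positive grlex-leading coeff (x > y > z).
First, deg p = 4. A generic line meets the surface in up to 4 points.
Next, symmetry: the surface is invariant under rotation about z: p = q(x² + y², z).
Then, reading off the gridlines: a circular section at z = -1 has radius between 1 and 2.
Finally, matching integer coefficients to the picture gives p.

2*x^4 + 4*x^2*y^2 + 2*y^4 - 2*x^2 - 2*y^2 + 2*z^2 - 3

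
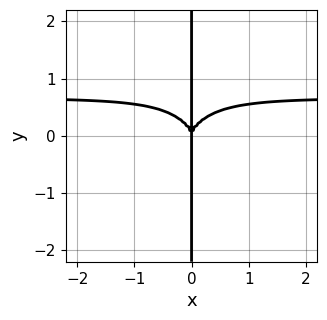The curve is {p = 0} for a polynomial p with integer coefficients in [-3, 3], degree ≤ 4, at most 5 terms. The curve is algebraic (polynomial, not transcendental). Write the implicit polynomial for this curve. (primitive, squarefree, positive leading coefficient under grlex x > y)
3*x^3*y + 2*x*y^3 - 2*x^3

First, the degree is 4 — no degree-3 curve has this shape.
Then, from the axis intercepts and sections: the visible y-axis segment lies entirely on the curve; it meets the x-axis at x = 0 (among the integer gridlines).
Finally, solving for integer coefficients yields p as stated.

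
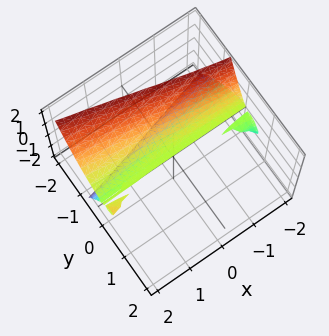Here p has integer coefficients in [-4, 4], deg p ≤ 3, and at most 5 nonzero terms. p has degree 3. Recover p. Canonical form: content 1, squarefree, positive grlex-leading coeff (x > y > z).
1. I count 3 distinct pieces.
2. The degree is 3 — the shape is more complex than any degree-2 surface.
3. From the visible intercepts: one y-axis crossing is at y = 0; the visible x-axis segment lies entirely on the surface; one z-axis crossing is at z = 0.
4. Solving for integer coefficients yields p as stated.

x*y*z - 2*y^3 - z^2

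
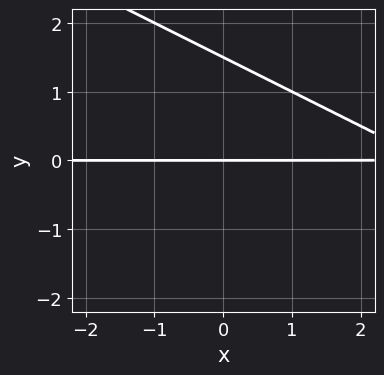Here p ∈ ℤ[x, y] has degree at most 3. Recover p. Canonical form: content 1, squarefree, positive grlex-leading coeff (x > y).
x*y + 2*y^2 - 3*y

(a) deg p = 2.
(b) Observable constraints: it meets the y-axis at y = 0 (among the integer gridlines); every point of the x-axis in the box is on the curve.
(c) Matching integer coefficients to the picture gives p.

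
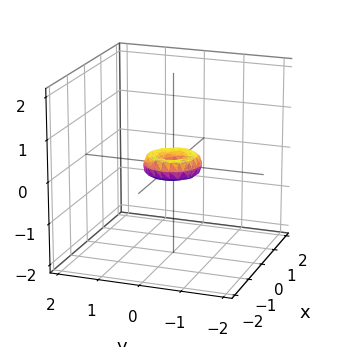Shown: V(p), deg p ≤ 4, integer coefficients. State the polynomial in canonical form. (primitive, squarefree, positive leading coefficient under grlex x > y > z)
2*x^4 + 4*x^2*y^2 + 2*y^4 - x^2 - y^2 + 2*z^2

deg p = 4.
Symmetries: rotational symmetry about the z-axis ⇒ p depends on x, y only through x² + y².
Against the integer gridlines: it crosses the z-axis at the gridline z = 0; it crosses the y-axis at the gridline y = 0.
Matching integer coefficients to the picture gives p.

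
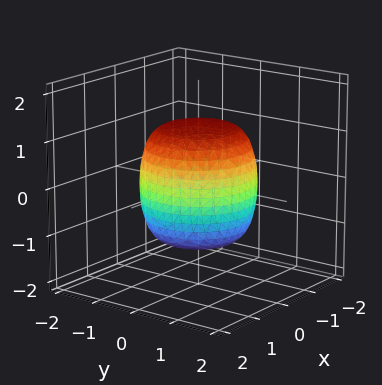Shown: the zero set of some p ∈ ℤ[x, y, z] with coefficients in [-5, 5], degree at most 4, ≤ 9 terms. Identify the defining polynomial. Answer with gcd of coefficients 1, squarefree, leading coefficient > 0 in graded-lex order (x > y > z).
1. deg p = 4. A generic line meets the surface in up to 4 points.
2. Symmetry: the surface is invariant under rotation about z: p = q(x² + y², z).
3. From the axis intercepts and sections: a circular section at z = 1 has radius exactly 1.
4. Together with the visible shape, these determine p as stated.

2*x^4 + 4*x^2*y^2 + 2*y^4 - x^2 - y^2 + 2*z^2 - 3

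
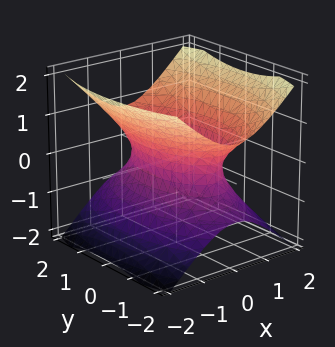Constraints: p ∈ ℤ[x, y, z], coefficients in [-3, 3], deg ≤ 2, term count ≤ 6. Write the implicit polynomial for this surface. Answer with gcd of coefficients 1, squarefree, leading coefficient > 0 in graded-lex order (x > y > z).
3*x^2 + y^2 - 3*z^2 - 2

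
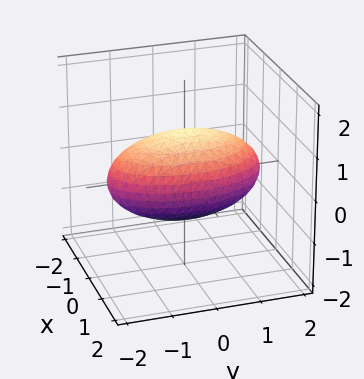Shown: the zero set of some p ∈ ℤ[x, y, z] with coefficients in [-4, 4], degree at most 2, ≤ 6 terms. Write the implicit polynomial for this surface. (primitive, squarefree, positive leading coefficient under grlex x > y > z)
3*x^2 + y^2 + 3*z^2 - 3

The degree is 2 — bounded and convex; a quadric.
Symmetries: mirror symmetry x ↦ −x ⇒ only even powers of x; it's symmetric under z → −z, forcing even powers of z; mirror symmetry y ↦ −y ⇒ only even powers of y.
Against the integer gridlines: among the integer gridlines, it crosses the z-axis at z ∈ {-1, 1}; the x-axis gridline crossings are at x ∈ {-1, 1}.
These observations pin down the coefficients.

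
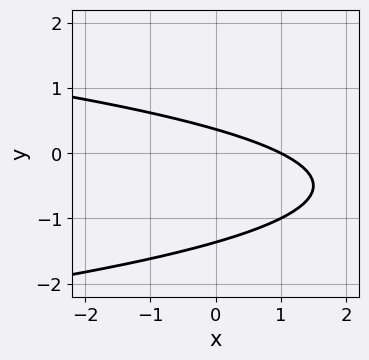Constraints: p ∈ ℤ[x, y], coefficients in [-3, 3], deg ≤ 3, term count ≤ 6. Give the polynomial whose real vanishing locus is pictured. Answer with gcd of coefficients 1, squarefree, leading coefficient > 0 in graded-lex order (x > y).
1. deg p = 2.
2. Checking where it meets the axes: it meets the x-axis at x = 1 (among the integer gridlines).
3. Putting this together gives p.

2*y^2 + x + 2*y - 1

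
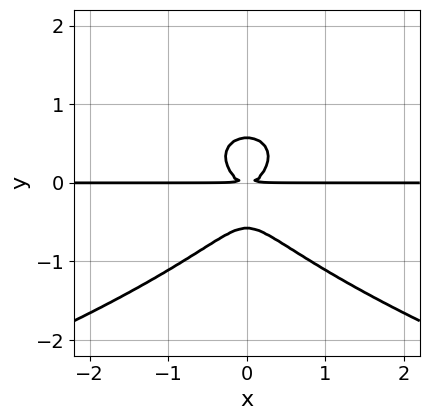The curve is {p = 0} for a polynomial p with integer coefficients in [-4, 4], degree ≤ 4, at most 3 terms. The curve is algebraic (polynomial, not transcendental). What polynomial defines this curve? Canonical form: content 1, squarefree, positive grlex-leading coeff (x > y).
3*y^4 + 3*x^2*y - y^2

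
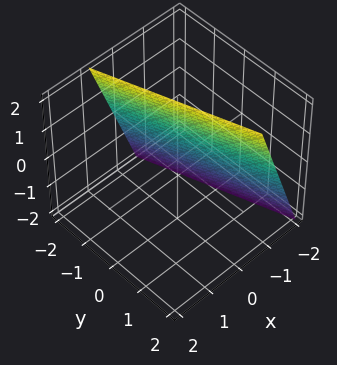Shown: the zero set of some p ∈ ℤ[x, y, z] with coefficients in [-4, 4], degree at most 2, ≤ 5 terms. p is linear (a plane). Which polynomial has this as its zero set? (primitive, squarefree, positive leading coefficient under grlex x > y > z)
3*x + y - z + 2

First, deg p = 1. The surface is flat (a plane).
Then, reading off the gridlines: it crosses the z-axis at the gridline z = 2; it crosses the y-axis at the gridline y = -2.
Finally, matching integer coefficients to the picture gives p.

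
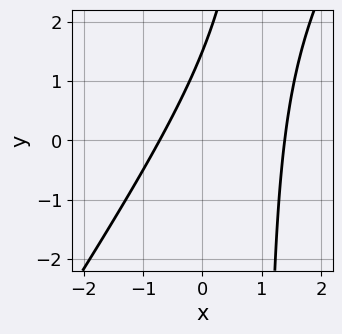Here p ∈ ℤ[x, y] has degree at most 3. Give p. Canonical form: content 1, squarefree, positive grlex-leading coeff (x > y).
3*x^2 - 2*x*y - 2*x + 2*y - 3

(a) deg p = 2. No degree-1 curve has this shape.
(b) Putting this together gives p.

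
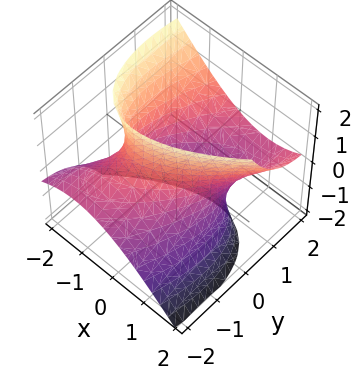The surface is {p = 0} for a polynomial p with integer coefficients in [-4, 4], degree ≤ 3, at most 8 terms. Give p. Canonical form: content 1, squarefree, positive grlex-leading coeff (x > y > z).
2*x^2 - 2*x*y + y^2 - 3*y*z - z^2 - 2

deg p = 2. The shape is more complex than any degree-1 surface.
Checking where it meets the axes: among the integer gridlines, it crosses the x-axis at x ∈ {-1, 1}; the surface avoids every integer z-axis point in the box.
Fitting integer coefficients to these (and the overall shape) gives p.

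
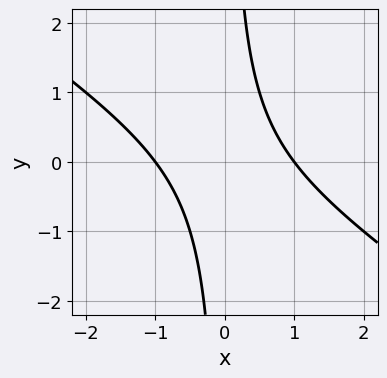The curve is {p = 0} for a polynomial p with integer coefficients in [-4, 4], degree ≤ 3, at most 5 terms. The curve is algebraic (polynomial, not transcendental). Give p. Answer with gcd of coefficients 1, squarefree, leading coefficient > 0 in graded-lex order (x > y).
2*x^2 + 3*x*y - 2

First, deg p = 2.
Next, from the axis intercepts and sections: it misses every integer gridline on the y-axis; among the integer gridlines, it crosses the x-axis at x ∈ {-1, 1}.
Finally, solving for integer coefficients yields p as stated.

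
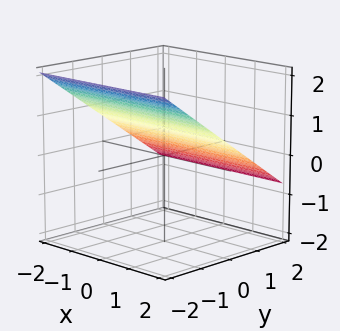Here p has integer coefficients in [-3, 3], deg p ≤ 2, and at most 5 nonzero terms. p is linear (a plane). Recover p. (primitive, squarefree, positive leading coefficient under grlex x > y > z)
2*y + 3*z - 2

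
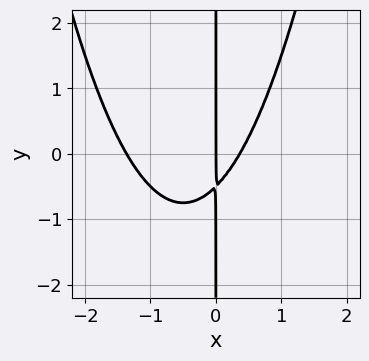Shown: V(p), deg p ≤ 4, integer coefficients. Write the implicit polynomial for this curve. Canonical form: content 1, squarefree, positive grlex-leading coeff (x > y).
(a) deg p = 3. A generic line meets the curve in up to 3 points.
(b) Checking where it meets the axes: it meets the x-axis at x = 0 (among the integer gridlines); the visible y-axis segment lies entirely on the curve.
(c) Matching integer coefficients to the picture gives p.

2*x^3 + 2*x^2 - 2*x*y - x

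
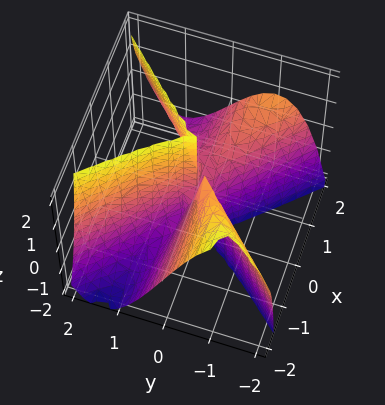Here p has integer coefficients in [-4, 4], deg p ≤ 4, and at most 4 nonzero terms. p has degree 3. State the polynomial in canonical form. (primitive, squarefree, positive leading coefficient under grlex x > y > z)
deg p = 3.
From the axis intercepts and sections: the visible x-axis segment lies entirely on the surface; it crosses the y-axis at the gridline y = 0; every point of the z-axis in the box is on the surface.
The integer polynomial consistent with all of this is the stated p.

2*x^2*y + x^2*z - 2*y^3 - x*y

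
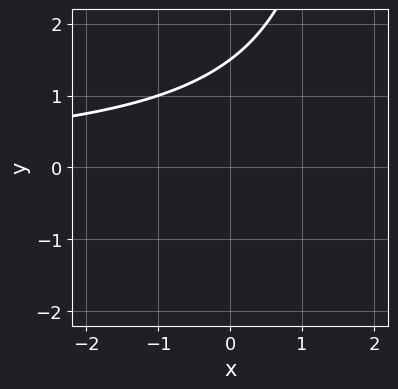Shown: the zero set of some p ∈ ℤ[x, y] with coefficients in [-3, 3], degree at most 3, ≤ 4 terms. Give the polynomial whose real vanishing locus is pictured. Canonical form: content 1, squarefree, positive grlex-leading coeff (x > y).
x*y - 2*y + 3

1. The degree is 2 — no degree-1 curve has this shape.
2. From the axis intercepts and sections: the curve avoids every integer x-axis point in the box.
3. The integer polynomial consistent with all of this is the stated p.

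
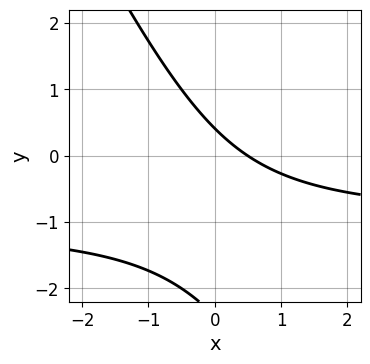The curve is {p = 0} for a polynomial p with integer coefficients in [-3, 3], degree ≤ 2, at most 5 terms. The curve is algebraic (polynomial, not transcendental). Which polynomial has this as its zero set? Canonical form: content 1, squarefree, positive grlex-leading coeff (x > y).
2*x*y + y^2 + 2*x + 2*y - 1

(a) The degree is 2 — the shape is more complex than any degree-1 curve.
(b) Matching integer coefficients to the picture gives p.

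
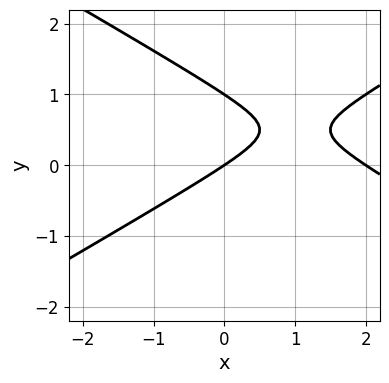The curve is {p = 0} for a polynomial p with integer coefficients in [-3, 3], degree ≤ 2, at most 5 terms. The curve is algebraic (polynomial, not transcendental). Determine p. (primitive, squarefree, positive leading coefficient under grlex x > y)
x^2 - 3*y^2 - 2*x + 3*y

1. Degree: no degree-1 curve has this shape, so deg p = 2.
2. From the visible intercepts: the y-axis gridline crossings are at y ∈ {0, 1}; the x-axis gridline crossings are at x ∈ {0, 2}.
3. Solving for integer coefficients yields p as stated.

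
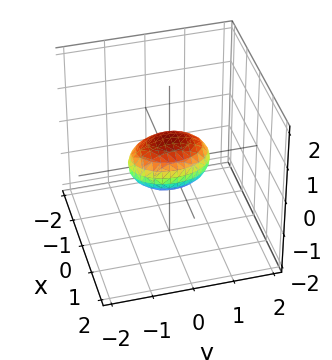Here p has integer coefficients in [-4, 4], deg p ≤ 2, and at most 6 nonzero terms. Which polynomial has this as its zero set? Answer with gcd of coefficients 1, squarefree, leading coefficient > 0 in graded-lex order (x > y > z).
2*x^2 + y^2 + 2*z^2 - 1

1. Degree: a closed, bounded, convex surface; a quadric, so deg p = 2.
2. Symmetries: it's symmetric under z → −z, forcing even powers of z; the y ↦ −y reflection is a symmetry, so y appears only in even powers; mirror symmetry x ↦ −x ⇒ only even powers of x.
3. Checking where it meets the axes: the y-axis gridline crossings are at y ∈ {-1, 1}.
4. The integer polynomial consistent with all of this is the stated p.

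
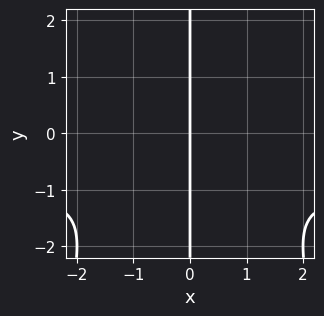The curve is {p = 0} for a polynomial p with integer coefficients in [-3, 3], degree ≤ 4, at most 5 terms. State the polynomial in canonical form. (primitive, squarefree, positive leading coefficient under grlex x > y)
First, deg p = 4. No degree-3 curve has this shape.
Then, from the axis intercepts and sections: the visible y-axis segment lies entirely on the curve; it crosses the x-axis at the gridline x = 0.
Finally, these observations pin down the coefficients.

x^3*y + x^3 + x*y^2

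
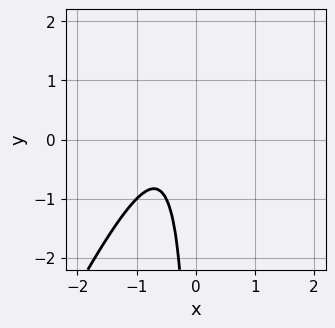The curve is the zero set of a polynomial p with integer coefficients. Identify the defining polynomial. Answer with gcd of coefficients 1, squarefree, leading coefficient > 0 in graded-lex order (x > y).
1. The degree is 2 — a generic line meets the curve in up to 2 points.
2. From the axis intercepts and sections: the curve avoids every integer x-axis point in the box; no y-intercept at any integer in the box.
3. Putting this together gives p.

2*x^2 - x*y + 2*x + 1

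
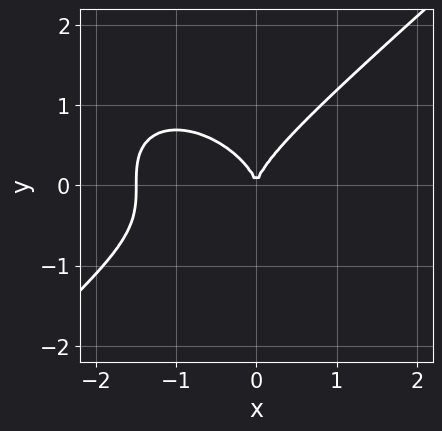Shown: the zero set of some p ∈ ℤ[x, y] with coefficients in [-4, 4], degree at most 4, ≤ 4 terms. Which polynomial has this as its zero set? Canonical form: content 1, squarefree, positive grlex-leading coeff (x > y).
1. Degree: no degree-2 curve has this shape, so deg p = 3.
2. From the axis intercepts and sections: it crosses the y-axis at the gridline y = 0; it meets the x-axis at x = 0 (among the integer gridlines).
3. Together with the visible shape, these determine p as stated.

2*x^3 - 3*y^3 + 3*x^2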